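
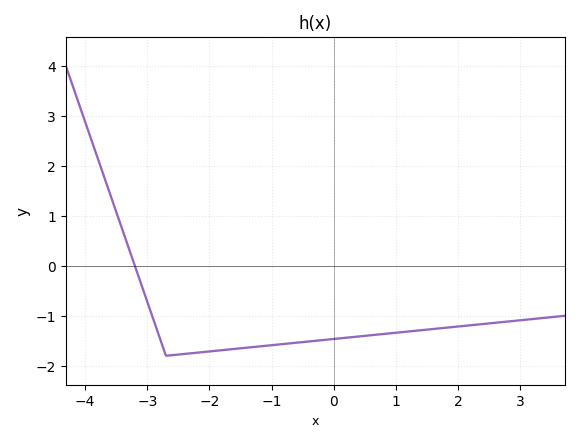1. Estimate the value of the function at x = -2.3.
-1.75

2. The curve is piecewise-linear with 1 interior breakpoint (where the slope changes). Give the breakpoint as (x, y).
(-2.7, -1.8)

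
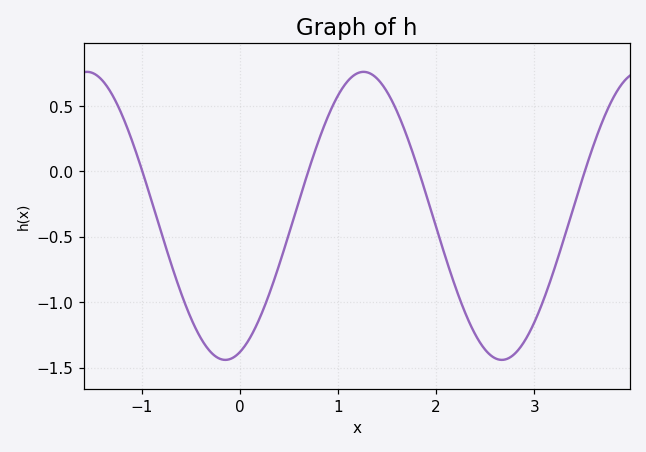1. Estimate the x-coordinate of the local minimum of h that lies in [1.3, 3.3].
2.67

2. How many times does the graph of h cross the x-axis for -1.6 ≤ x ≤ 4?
4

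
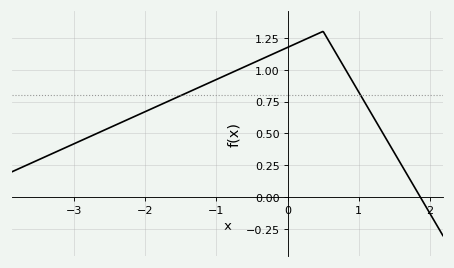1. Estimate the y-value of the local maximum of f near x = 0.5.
1.3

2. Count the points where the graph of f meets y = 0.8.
2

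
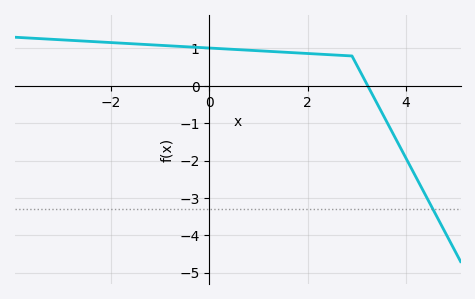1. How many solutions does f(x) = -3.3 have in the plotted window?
1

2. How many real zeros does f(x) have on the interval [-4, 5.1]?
1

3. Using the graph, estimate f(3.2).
0.1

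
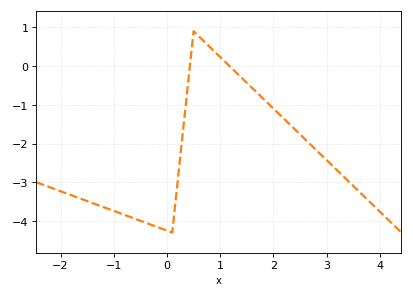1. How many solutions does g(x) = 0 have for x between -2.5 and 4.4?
2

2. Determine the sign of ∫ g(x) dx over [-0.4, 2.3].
negative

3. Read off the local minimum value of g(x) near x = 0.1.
-4.3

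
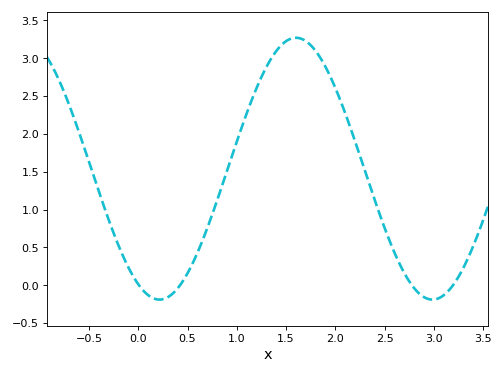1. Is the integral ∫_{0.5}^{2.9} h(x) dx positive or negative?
positive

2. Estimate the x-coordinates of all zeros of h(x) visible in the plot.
0, 0.4, 2.8, 3.2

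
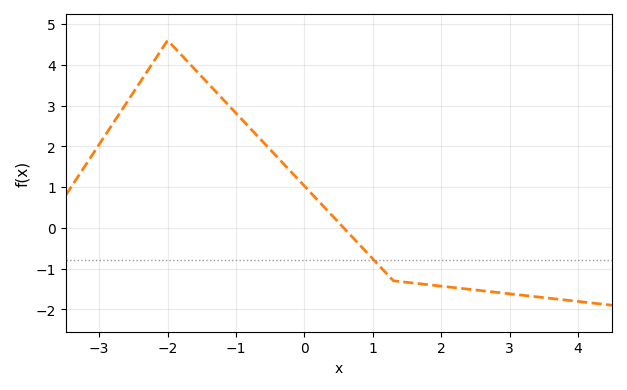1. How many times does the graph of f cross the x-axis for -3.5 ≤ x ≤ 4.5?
1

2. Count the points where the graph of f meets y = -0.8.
1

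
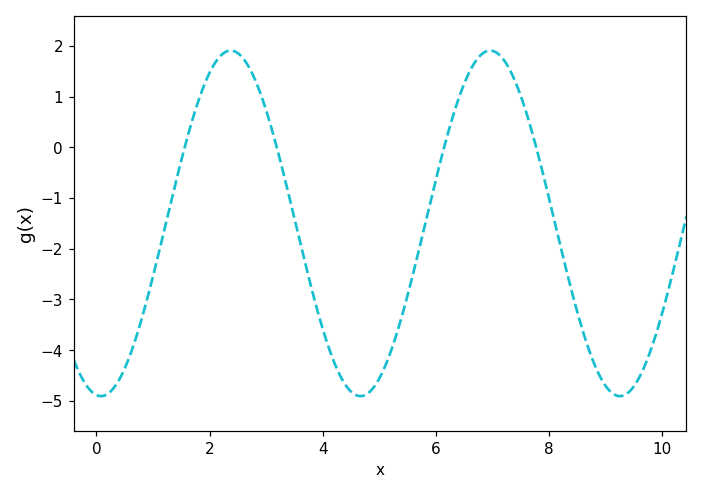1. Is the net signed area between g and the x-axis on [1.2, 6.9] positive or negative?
negative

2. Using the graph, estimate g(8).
-1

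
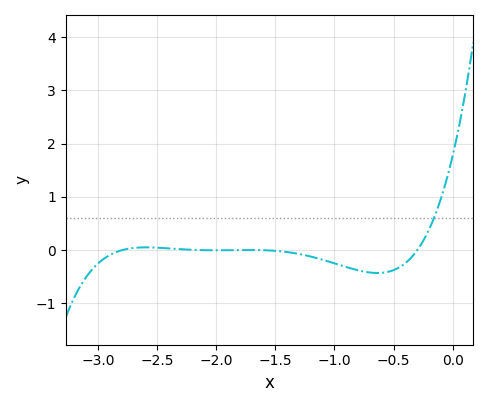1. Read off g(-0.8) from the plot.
-0.378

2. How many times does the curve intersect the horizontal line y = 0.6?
1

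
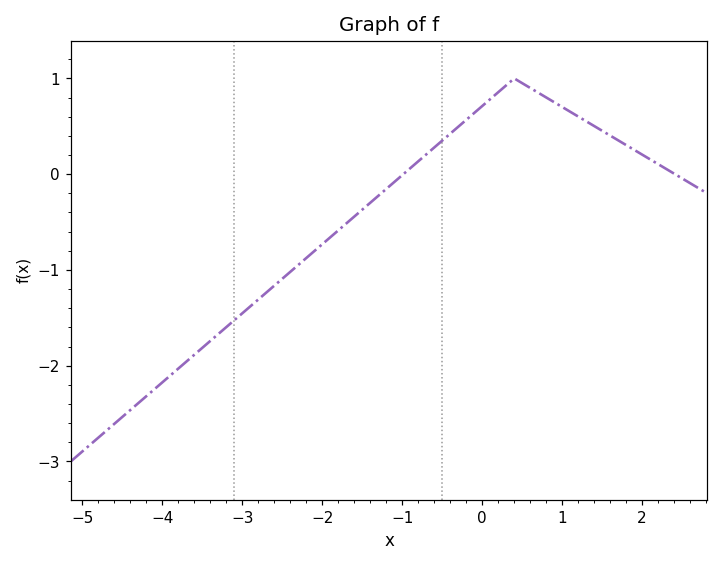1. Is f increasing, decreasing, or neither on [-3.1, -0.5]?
increasing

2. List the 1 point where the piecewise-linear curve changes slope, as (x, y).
(0.4, 1)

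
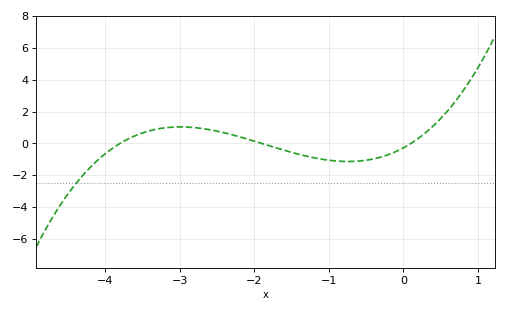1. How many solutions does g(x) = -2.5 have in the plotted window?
1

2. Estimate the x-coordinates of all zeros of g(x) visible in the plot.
-3.8, -1.9, 0.1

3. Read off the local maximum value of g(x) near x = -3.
1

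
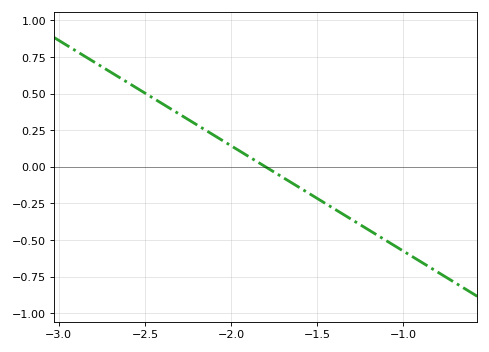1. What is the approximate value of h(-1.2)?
-0.45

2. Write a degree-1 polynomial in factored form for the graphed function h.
y = -0.72(x + 1.8)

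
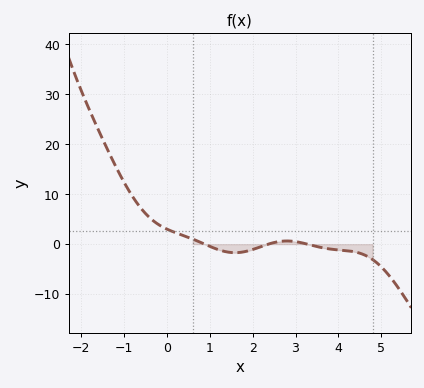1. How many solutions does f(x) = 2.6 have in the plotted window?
1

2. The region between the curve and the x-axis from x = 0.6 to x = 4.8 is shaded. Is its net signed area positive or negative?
negative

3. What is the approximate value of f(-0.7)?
8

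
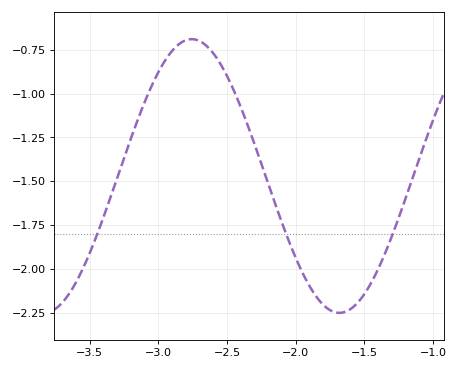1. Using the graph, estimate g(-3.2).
-1.26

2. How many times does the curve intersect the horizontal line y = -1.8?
3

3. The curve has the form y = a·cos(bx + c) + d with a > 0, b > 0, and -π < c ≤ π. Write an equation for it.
y = 0.78cos(2.9x + 1.8) - 1.47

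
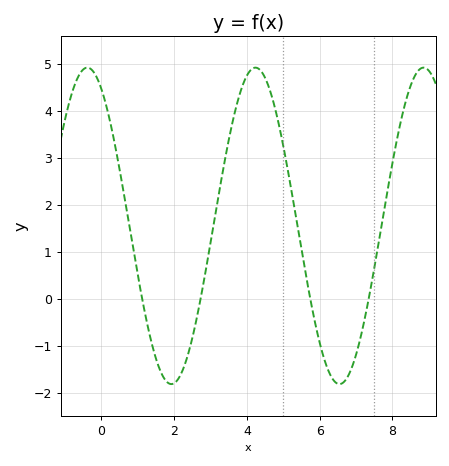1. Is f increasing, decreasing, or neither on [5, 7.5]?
neither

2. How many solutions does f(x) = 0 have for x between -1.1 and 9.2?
4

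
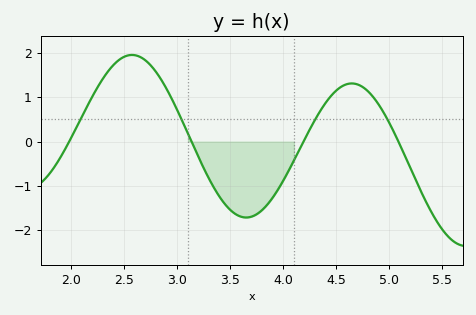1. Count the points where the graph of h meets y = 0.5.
4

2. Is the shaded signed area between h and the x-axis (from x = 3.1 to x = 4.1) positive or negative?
negative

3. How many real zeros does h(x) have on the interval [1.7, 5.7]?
4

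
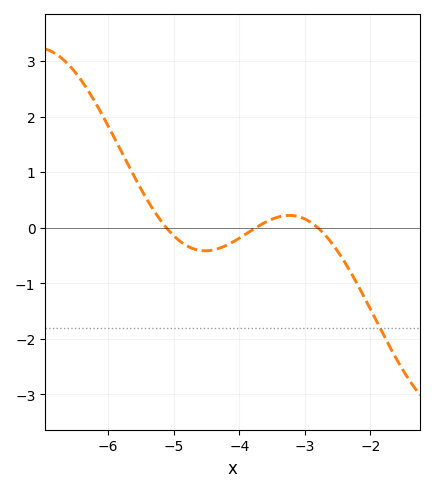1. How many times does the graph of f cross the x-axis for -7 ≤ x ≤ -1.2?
3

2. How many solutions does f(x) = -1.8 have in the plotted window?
1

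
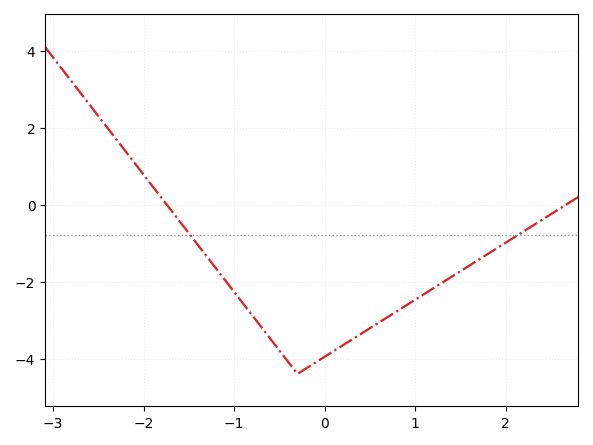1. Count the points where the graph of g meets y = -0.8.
2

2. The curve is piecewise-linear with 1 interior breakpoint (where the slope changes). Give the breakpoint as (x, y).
(-0.3, -4.4)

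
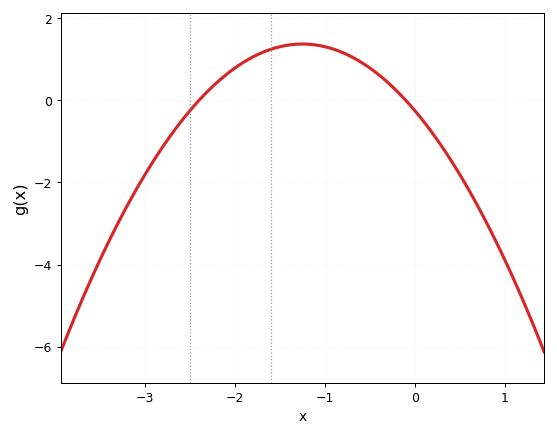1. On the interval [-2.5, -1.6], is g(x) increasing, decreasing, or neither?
increasing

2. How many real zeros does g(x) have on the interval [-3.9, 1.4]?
2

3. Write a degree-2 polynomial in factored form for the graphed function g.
y = -1.04(x + 2.4)(x + 0.1)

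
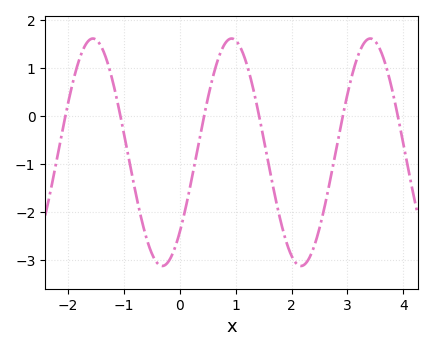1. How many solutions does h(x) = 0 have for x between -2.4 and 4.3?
6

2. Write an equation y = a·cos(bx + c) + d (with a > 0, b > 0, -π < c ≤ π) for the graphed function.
y = 2.37cos(2.5x - 2.3) - 0.75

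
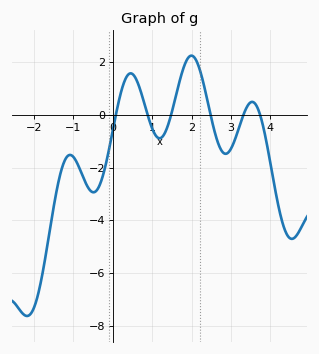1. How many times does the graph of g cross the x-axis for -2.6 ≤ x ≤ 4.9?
6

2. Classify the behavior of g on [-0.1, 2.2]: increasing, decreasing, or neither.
neither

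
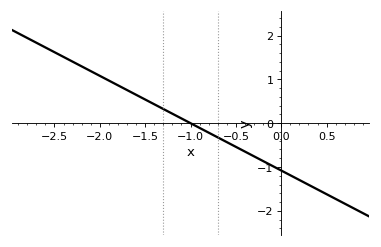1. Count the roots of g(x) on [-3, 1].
1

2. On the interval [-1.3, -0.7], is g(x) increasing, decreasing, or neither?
decreasing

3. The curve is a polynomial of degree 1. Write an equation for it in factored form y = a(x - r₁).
y = -1.08(x + 1)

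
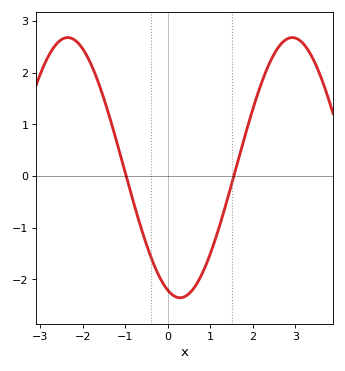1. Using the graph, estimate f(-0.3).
-1.8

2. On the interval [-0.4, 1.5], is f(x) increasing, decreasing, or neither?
neither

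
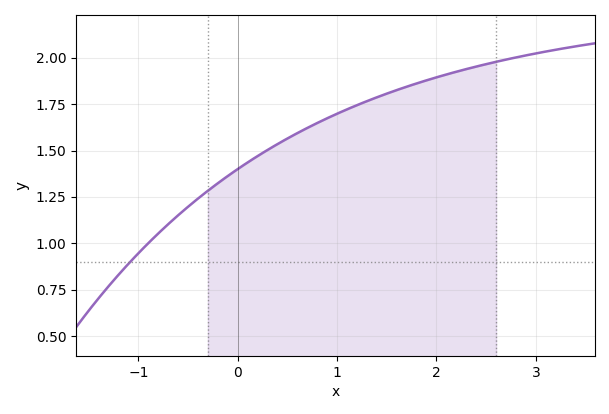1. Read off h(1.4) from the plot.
1.79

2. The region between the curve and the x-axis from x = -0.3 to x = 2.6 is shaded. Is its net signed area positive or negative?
positive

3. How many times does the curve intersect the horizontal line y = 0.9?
1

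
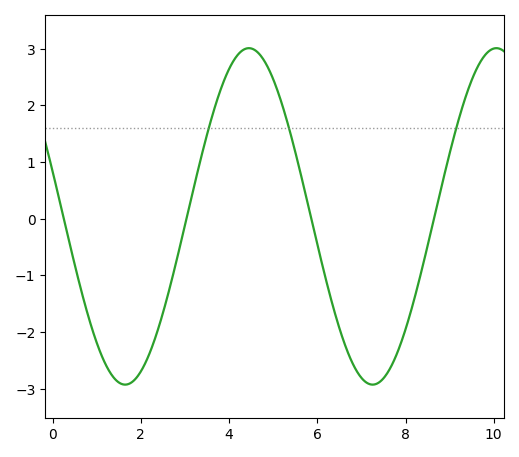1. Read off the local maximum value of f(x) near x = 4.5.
3.01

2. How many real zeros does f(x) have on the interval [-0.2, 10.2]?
4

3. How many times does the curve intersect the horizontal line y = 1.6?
3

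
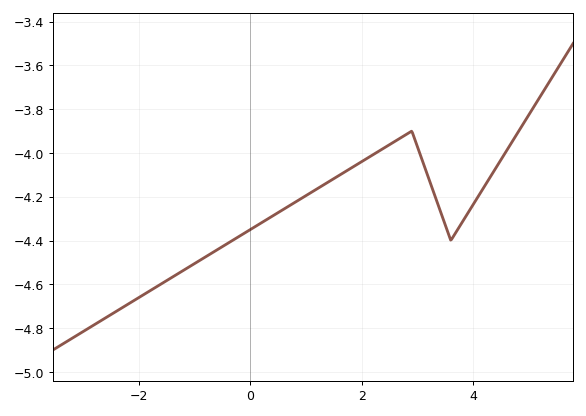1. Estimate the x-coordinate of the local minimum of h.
3.6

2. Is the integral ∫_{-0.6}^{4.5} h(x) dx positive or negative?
negative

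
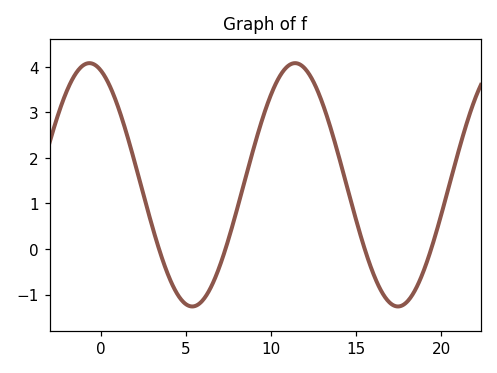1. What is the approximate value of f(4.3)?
-0.846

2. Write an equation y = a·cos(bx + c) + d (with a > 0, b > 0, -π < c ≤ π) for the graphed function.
y = 2.67cos(0.52x + 0.342) + 1.41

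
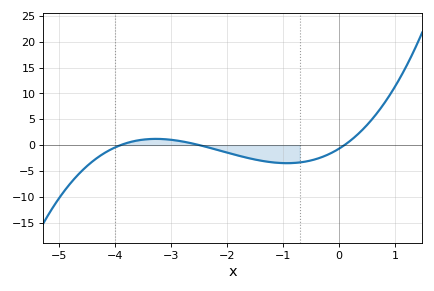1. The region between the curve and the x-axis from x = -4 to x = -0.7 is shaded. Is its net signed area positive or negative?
negative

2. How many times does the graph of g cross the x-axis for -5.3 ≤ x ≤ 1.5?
3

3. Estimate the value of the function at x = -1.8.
-2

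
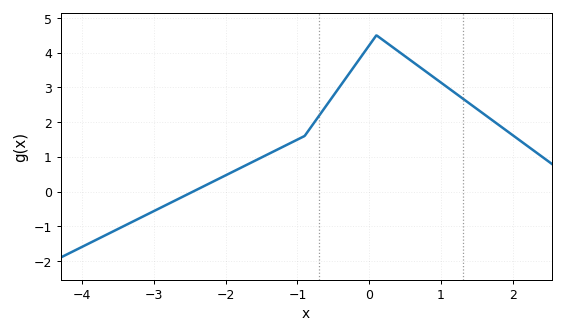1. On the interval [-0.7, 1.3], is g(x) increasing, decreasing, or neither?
neither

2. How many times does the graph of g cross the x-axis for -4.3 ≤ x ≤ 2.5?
1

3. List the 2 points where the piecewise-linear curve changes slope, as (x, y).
(-0.9, 1.6); (0.1, 4.5)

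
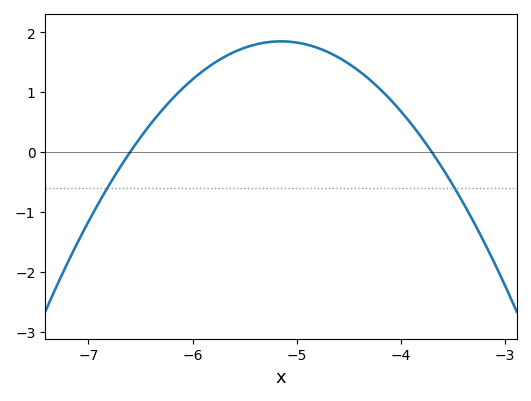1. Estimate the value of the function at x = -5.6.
1.67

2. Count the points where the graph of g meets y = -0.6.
2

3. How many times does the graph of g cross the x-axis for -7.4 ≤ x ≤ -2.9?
2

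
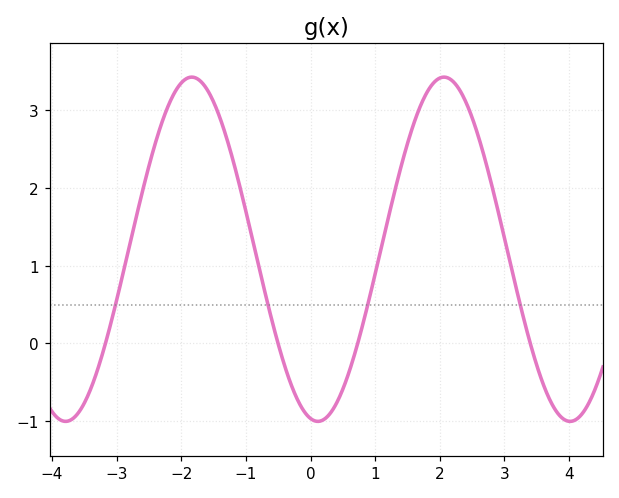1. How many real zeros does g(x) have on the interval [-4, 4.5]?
4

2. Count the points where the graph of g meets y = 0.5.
4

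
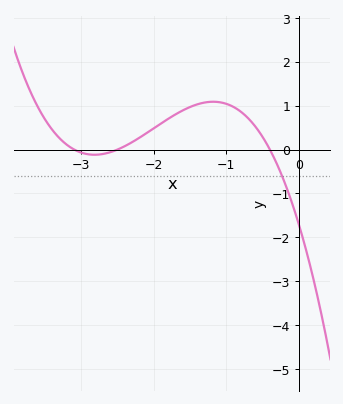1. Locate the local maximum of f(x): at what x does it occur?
-1.2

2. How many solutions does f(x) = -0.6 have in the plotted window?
1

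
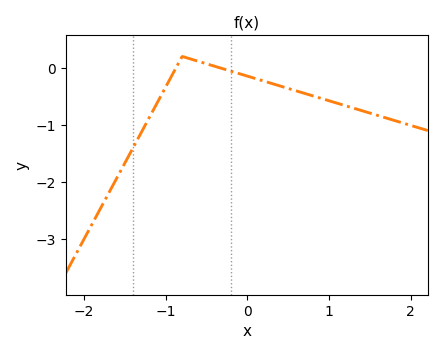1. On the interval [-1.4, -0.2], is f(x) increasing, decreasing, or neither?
neither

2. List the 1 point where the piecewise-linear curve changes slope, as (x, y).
(-0.8, 0.2)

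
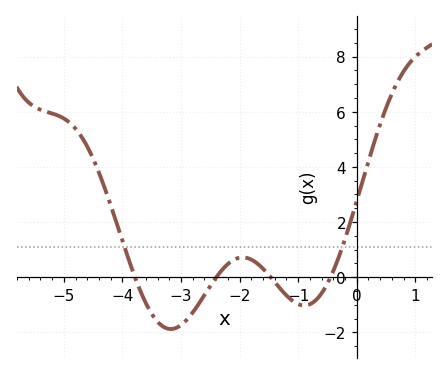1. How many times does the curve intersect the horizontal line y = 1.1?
2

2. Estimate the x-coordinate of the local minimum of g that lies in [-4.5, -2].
-3.2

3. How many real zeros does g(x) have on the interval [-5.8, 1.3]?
4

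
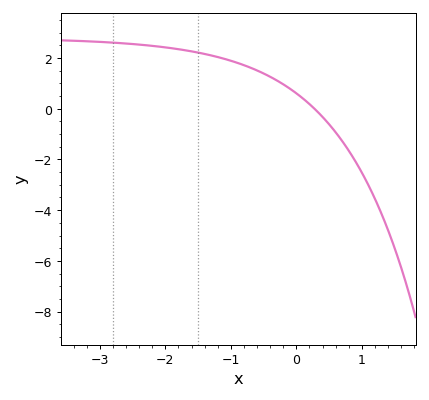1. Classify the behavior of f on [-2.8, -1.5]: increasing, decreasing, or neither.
decreasing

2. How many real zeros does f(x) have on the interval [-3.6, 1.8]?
1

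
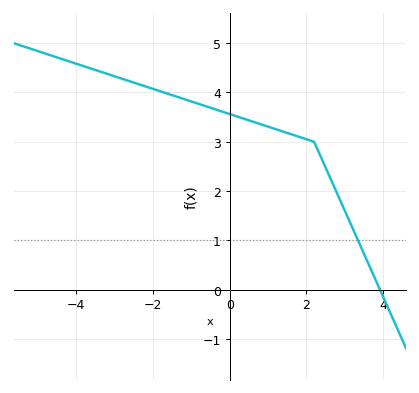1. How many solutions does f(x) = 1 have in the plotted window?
1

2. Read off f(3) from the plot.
1.6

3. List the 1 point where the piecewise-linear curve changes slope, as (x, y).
(2.2, 3)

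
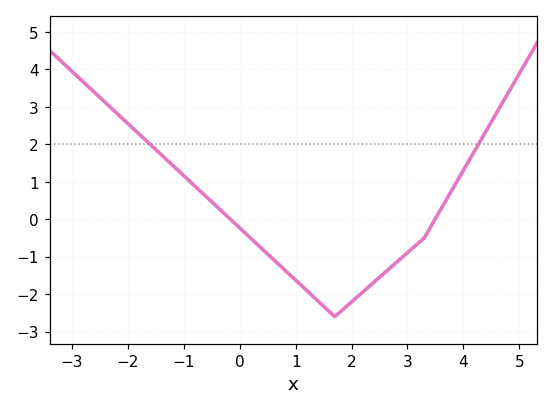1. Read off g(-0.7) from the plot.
0.741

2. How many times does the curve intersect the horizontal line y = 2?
2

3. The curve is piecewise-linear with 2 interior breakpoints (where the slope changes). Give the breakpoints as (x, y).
(1.7, -2.6); (3.3, -0.5)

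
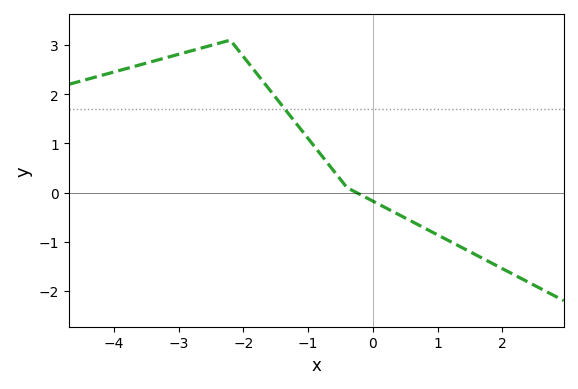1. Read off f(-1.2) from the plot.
1.43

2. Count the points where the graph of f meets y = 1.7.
1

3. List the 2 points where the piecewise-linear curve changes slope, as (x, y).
(-2.2, 3.1); (-0.4, 0.1)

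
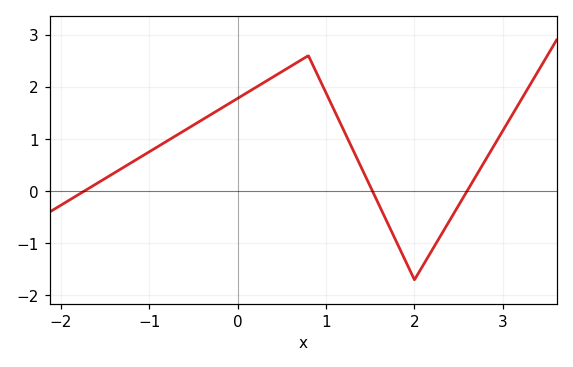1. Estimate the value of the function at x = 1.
1.9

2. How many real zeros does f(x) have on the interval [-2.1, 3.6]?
3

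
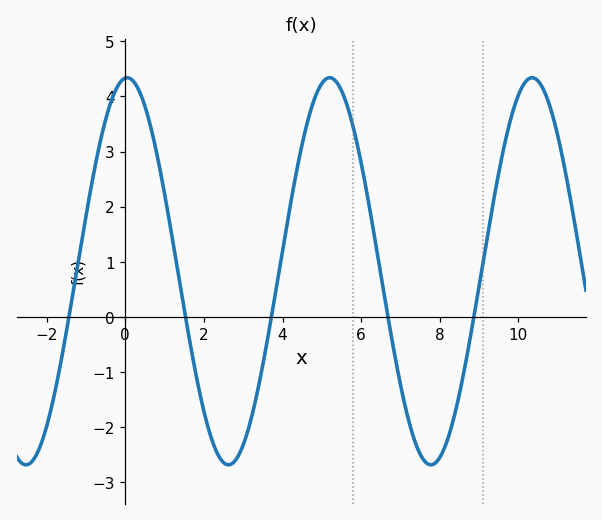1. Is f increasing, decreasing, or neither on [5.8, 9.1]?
neither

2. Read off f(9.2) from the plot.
1.4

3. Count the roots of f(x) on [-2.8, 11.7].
5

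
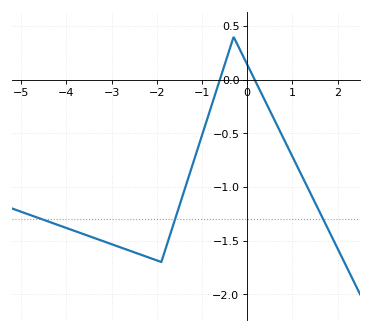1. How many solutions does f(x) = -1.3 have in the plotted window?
3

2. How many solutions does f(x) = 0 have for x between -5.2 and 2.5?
2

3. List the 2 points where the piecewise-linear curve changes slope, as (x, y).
(-1.9, -1.7); (-0.3, 0.4)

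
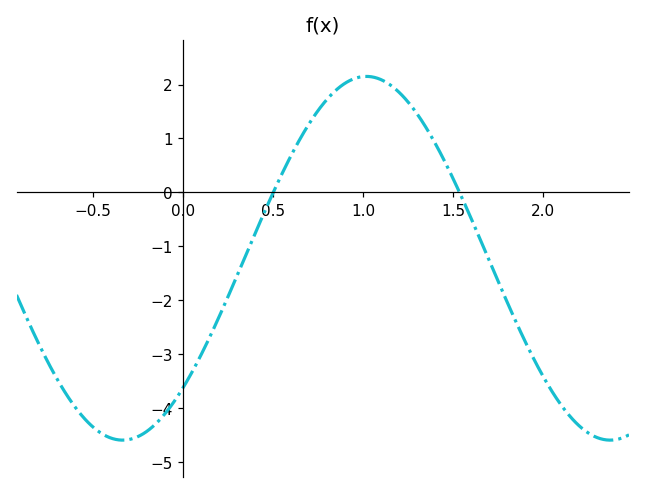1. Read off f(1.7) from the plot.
-1.26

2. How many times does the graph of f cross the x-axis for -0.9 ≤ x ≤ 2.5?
2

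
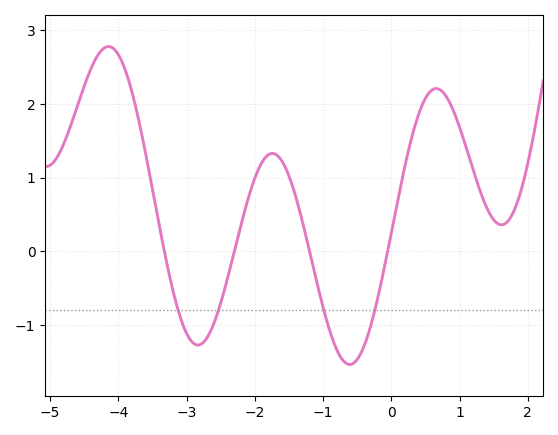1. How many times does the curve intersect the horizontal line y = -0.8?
4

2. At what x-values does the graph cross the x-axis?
-3.33, -2.3, -1.2, -0.054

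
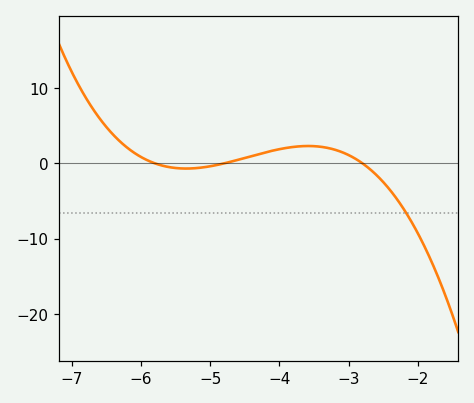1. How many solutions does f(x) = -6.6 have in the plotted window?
1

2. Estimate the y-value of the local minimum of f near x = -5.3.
-1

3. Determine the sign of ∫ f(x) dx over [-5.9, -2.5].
positive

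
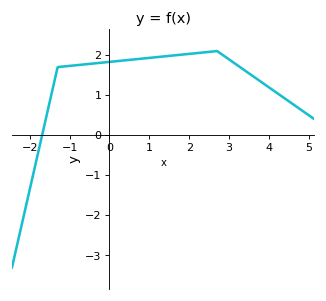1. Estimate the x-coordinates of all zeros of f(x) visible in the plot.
-1.69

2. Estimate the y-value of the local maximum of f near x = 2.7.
2.1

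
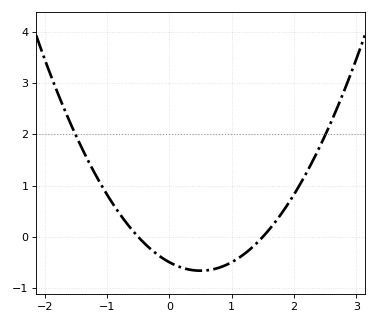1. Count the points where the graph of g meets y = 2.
2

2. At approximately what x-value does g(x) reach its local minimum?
0.5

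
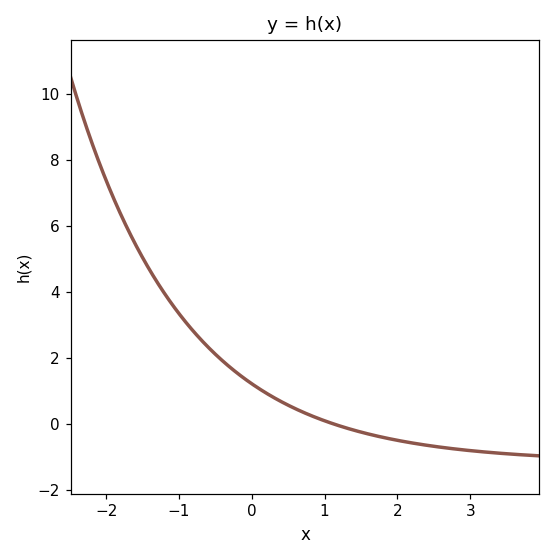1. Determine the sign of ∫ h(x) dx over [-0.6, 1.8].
positive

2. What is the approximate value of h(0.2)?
1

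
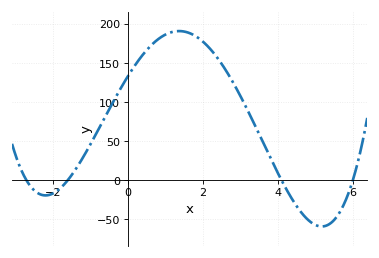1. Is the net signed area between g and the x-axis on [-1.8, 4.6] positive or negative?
positive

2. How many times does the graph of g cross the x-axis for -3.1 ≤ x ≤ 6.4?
4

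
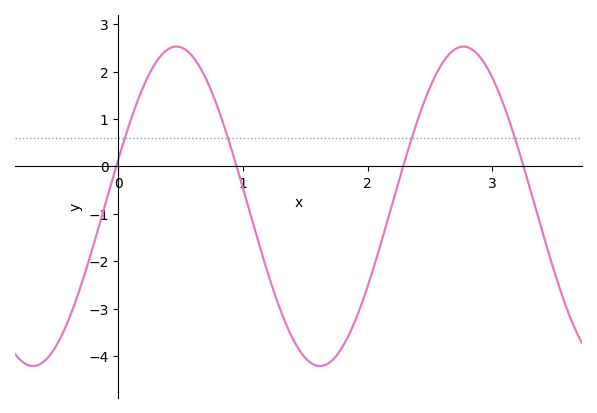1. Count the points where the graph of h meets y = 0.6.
4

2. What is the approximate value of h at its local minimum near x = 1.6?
-4.2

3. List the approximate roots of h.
0, 0.9, 2.3, 3.2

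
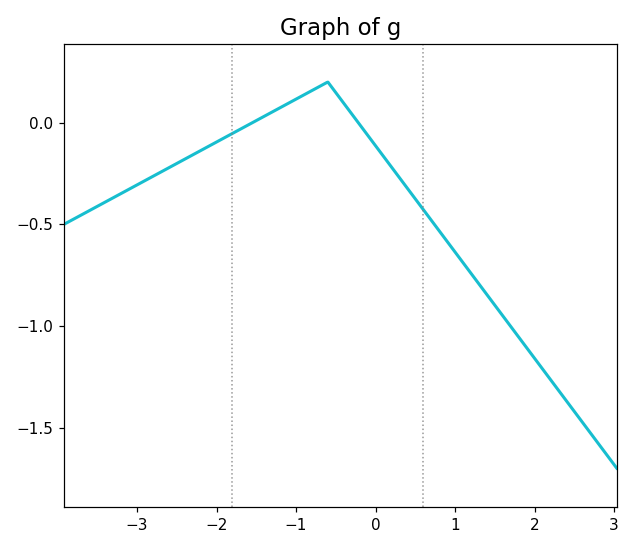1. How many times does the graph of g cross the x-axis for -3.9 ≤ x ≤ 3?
2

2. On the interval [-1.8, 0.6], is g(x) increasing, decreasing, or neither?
neither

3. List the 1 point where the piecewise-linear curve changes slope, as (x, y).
(-0.6, 0.2)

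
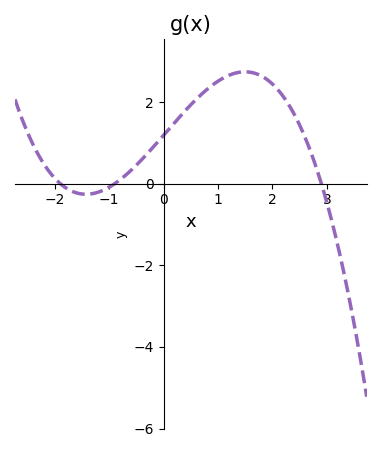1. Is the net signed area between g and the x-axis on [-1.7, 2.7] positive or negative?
positive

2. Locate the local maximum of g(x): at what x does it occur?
1.5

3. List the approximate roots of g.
-1.9, -0.9, 2.9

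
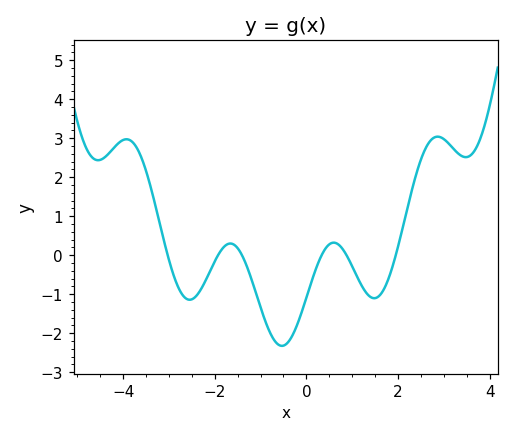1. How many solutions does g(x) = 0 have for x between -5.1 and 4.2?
6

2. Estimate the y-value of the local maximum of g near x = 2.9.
3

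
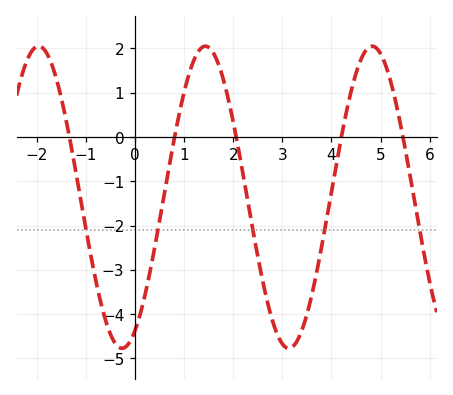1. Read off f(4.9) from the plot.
2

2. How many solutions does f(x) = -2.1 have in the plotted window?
5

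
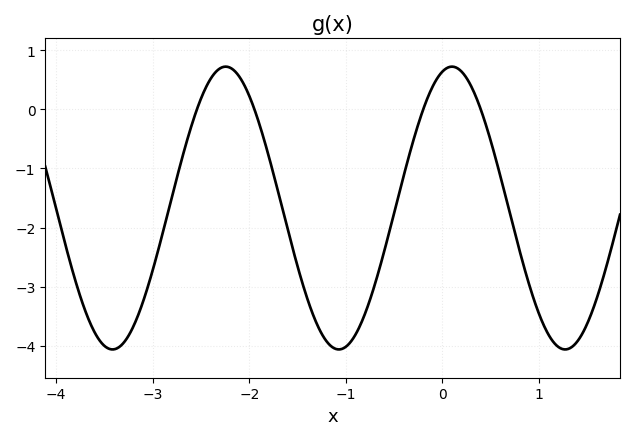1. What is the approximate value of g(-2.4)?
0.5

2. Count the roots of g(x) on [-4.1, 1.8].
4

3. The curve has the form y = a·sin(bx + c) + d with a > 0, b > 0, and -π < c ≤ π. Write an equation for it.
y = 2.39sin(2.7x + 1.3) - 1.67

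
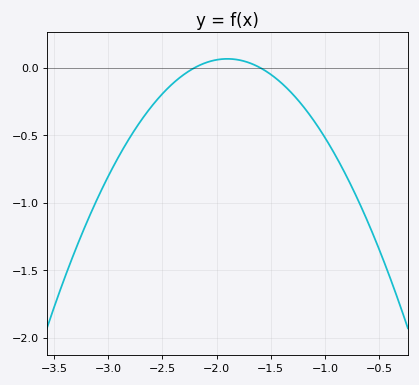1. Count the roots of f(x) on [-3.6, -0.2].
2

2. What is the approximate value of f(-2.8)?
-0.5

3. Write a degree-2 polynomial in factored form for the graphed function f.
y = -0.72(x + 2.2)(x + 1.6)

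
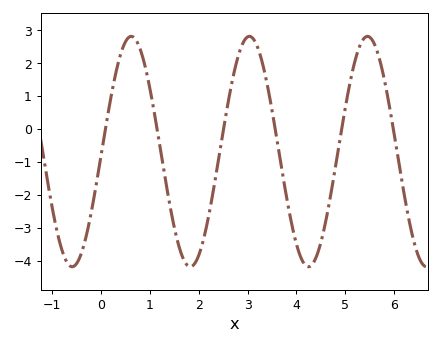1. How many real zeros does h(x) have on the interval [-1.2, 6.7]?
6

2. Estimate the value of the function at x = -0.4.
-3.8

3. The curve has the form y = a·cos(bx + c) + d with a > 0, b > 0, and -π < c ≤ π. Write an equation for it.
y = 3.5cos(2.6x - 1.6) - 0.68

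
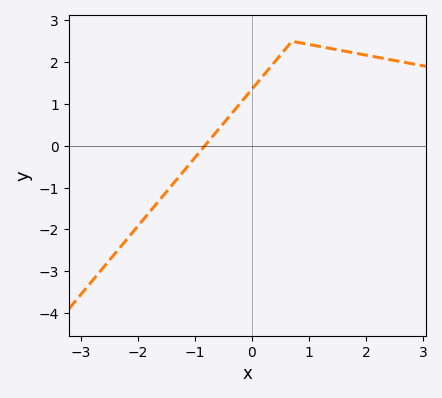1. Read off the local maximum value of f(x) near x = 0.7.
2.5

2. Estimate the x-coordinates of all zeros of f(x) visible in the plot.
-0.826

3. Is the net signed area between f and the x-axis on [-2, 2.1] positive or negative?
positive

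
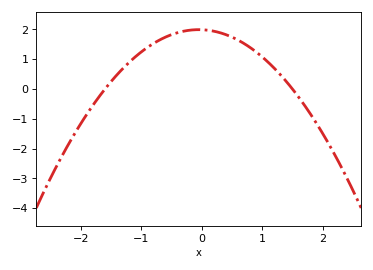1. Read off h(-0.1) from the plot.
1.99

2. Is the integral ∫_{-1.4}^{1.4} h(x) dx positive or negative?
positive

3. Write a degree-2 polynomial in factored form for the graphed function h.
y = -0.83(x + 1.6)(x - 1.5)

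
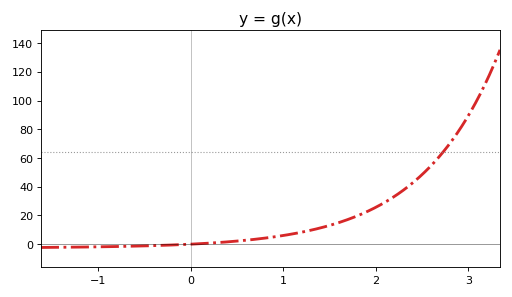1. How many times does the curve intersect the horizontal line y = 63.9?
1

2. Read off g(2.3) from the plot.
37.7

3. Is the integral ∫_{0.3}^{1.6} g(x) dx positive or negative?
positive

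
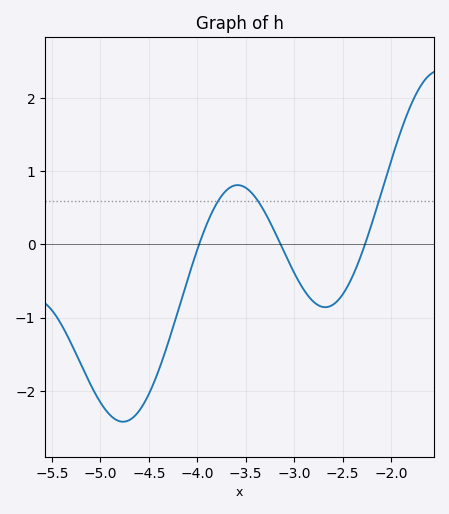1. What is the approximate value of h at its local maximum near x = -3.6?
0.8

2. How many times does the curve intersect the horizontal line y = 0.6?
3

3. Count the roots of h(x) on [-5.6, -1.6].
3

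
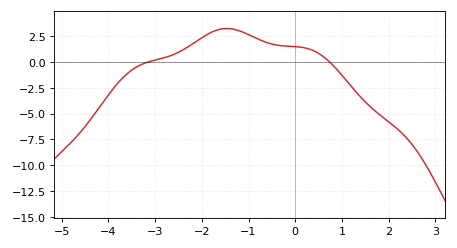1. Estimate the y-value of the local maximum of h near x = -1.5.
3.2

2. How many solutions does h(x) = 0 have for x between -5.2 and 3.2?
2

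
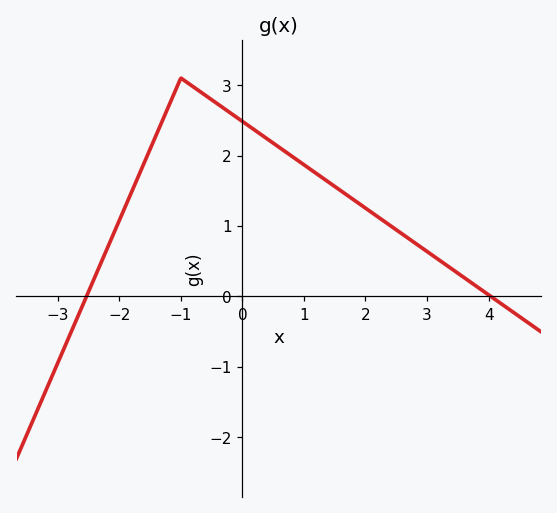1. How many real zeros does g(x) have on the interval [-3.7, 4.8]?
2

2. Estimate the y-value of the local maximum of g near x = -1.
3.1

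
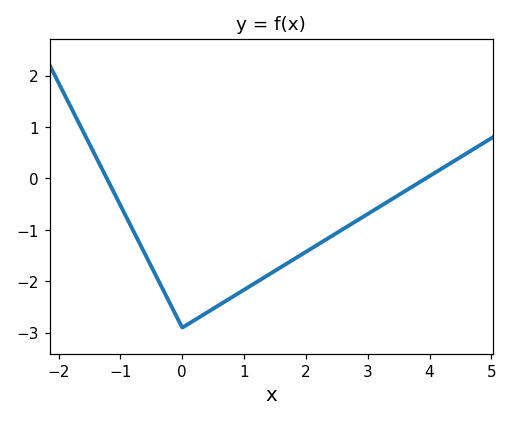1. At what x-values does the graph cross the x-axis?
-1.2, 3.9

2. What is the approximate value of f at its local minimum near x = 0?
-2.9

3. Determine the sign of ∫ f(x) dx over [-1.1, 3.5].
negative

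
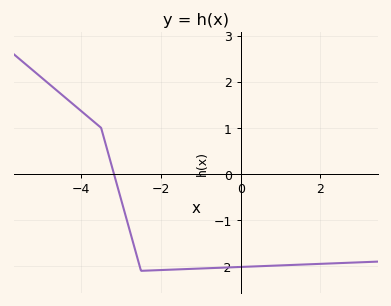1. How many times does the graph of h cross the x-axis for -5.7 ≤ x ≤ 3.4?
1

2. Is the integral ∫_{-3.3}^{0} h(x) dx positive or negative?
negative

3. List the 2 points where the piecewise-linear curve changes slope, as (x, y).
(-3.5, 1); (-2.5, -2.1)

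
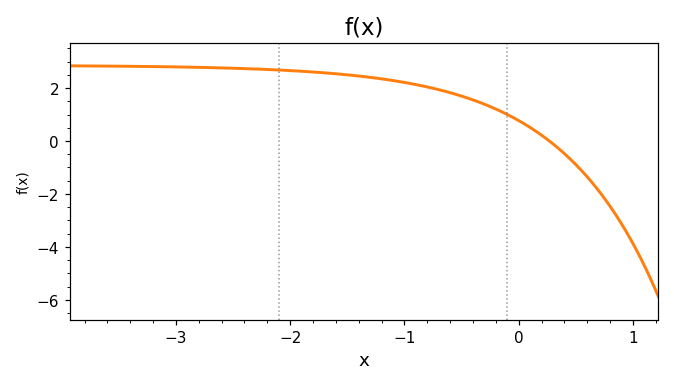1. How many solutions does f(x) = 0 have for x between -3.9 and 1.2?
1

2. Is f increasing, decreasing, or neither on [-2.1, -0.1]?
decreasing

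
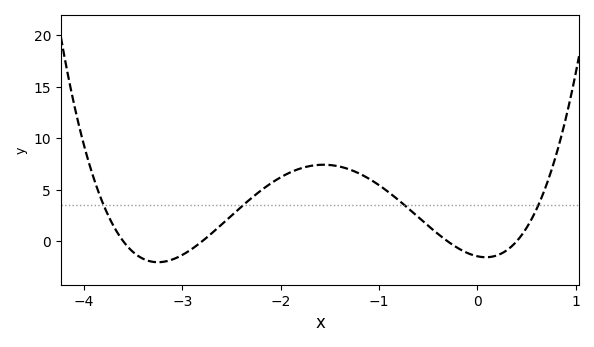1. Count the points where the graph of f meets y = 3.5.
4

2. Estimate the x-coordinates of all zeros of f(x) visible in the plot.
-3.6, -2.8, -0.3, 0.4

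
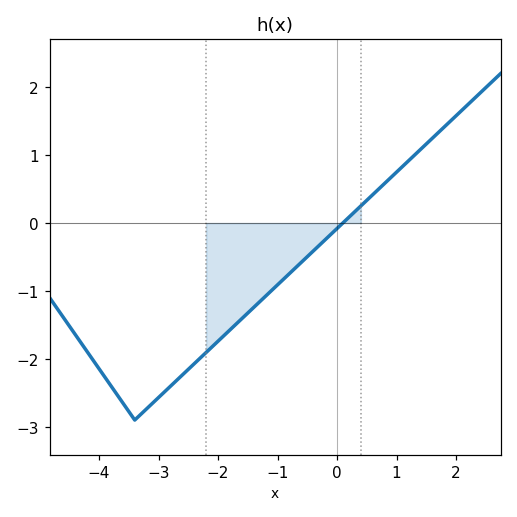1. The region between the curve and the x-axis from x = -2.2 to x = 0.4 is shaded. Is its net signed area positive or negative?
negative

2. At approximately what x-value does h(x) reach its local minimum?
-3.4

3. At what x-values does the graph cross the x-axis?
0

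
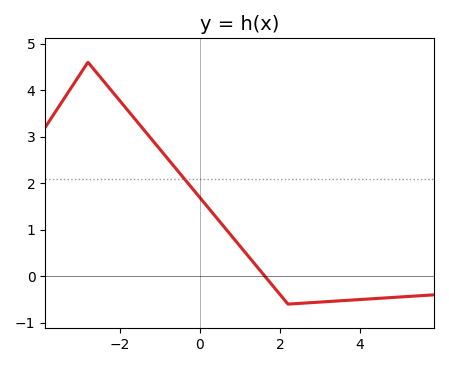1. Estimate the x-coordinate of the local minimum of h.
2.2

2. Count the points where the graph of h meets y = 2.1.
1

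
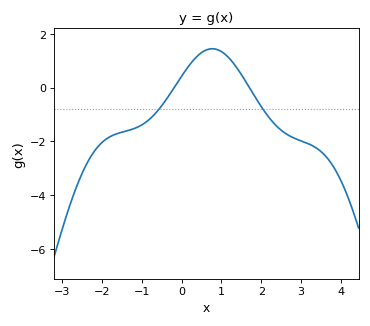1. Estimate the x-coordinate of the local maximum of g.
0.8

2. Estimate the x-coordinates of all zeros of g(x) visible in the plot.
-0.2, 1.8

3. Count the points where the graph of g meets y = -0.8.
2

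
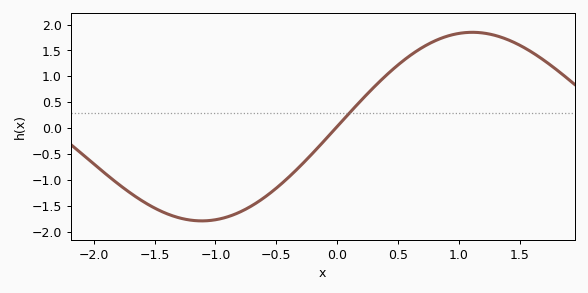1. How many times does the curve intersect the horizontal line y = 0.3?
1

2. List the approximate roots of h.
-0.012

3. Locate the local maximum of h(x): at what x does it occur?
1.11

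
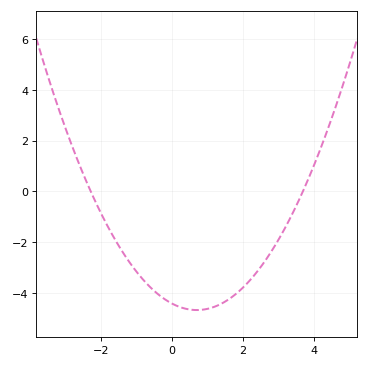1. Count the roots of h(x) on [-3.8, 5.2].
2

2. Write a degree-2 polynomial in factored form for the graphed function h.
y = 0.52(x + 2.3)(x - 3.7)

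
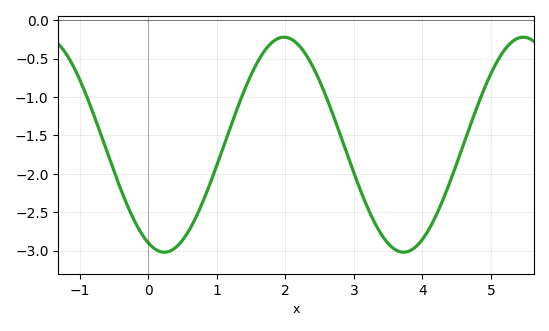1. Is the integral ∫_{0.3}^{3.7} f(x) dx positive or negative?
negative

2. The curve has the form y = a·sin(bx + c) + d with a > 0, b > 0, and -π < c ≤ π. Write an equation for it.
y = 1.4sin(1.8x - 1.99) - 1.62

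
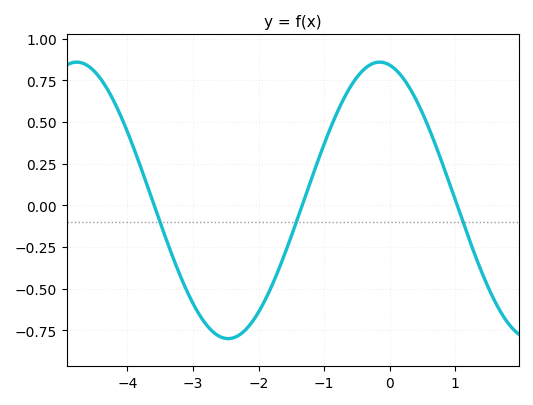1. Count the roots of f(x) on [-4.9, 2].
3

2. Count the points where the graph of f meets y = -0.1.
3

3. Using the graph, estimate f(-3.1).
-0.508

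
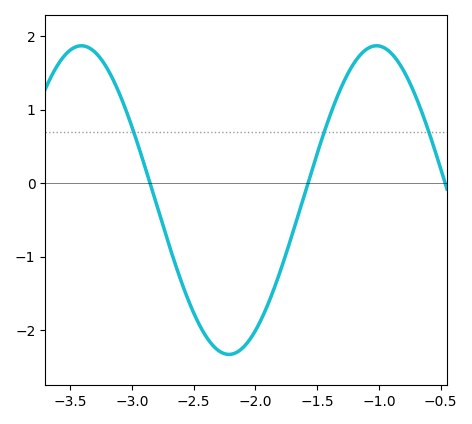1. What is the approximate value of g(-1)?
1.87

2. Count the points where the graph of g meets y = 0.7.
3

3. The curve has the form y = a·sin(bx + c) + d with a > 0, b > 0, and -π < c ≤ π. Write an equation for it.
y = 2.1sin(2.63x - 2.03) - 0.23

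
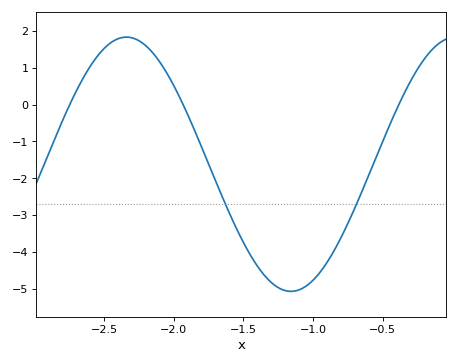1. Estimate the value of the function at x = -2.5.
1.52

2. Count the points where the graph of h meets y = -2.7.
2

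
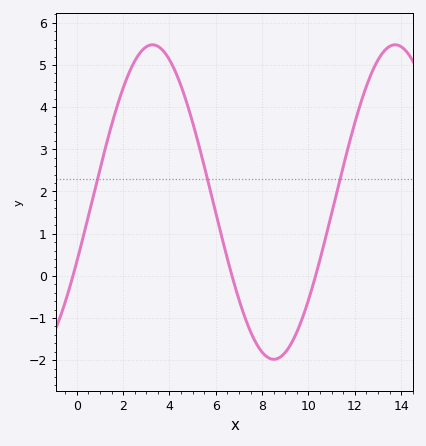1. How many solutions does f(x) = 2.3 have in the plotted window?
3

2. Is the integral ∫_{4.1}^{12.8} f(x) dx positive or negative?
positive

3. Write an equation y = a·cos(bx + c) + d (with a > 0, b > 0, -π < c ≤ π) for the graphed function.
y = 3.73cos(0.6x - 2) + 1.75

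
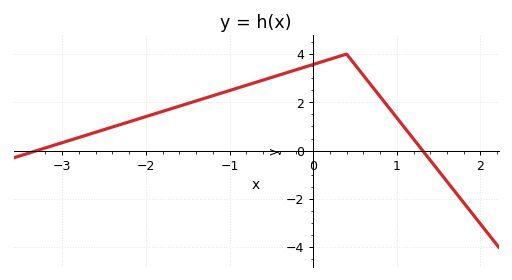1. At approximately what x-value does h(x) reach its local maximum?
0.4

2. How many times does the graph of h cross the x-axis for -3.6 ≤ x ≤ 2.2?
2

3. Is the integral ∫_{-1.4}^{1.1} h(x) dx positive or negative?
positive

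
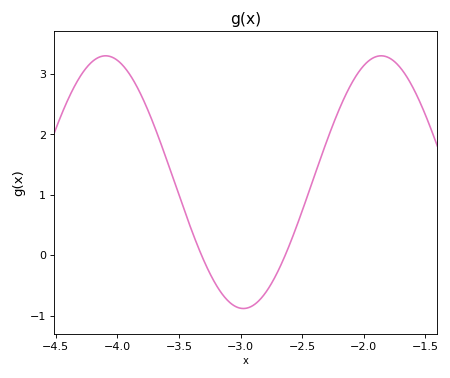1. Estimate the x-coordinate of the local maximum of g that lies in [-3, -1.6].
-1.86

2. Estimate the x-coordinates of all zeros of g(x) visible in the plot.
-3.32, -2.64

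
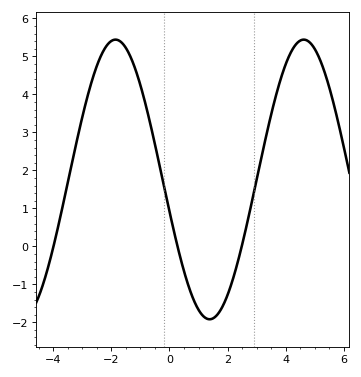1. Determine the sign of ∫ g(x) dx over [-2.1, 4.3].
positive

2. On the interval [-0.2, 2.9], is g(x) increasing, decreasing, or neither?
neither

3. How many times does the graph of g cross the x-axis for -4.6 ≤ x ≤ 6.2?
3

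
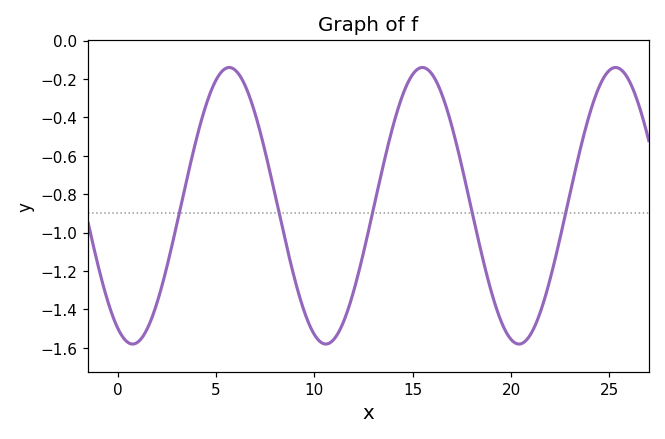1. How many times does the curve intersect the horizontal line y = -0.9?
5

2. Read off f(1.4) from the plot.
-1.52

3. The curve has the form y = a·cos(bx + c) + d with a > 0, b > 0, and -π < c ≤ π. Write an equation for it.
y = 0.72cos(0.64x + 2.7) - 0.86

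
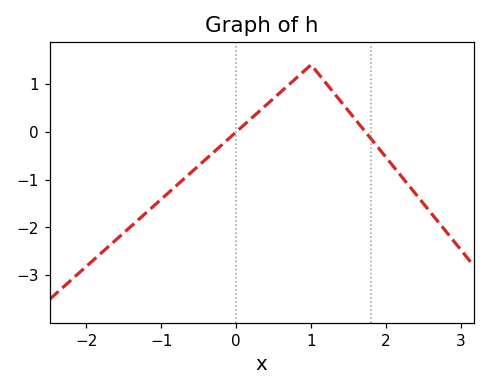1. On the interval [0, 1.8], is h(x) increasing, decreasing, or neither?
neither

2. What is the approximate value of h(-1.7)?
-2.4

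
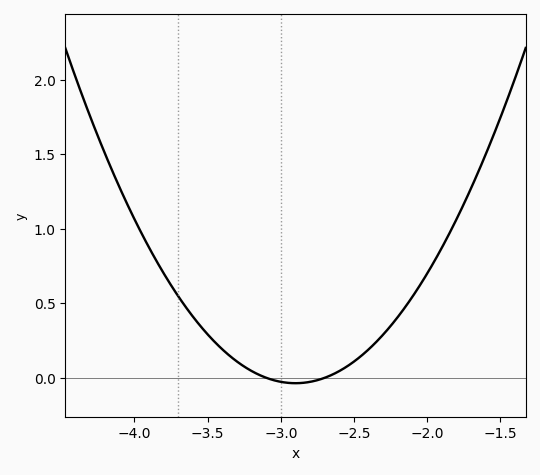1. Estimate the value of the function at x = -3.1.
0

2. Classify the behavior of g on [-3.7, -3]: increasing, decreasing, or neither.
decreasing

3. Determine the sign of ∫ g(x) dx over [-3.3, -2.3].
positive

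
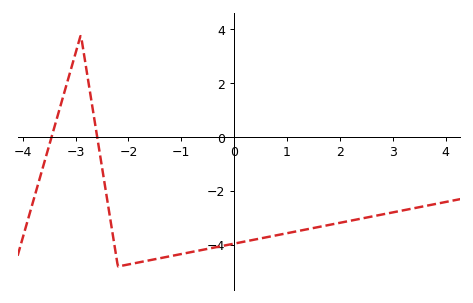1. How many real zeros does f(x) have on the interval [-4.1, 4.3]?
2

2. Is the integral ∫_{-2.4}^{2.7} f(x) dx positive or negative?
negative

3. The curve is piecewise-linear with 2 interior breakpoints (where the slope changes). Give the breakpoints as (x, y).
(-2.9, 3.8); (-2.2, -4.8)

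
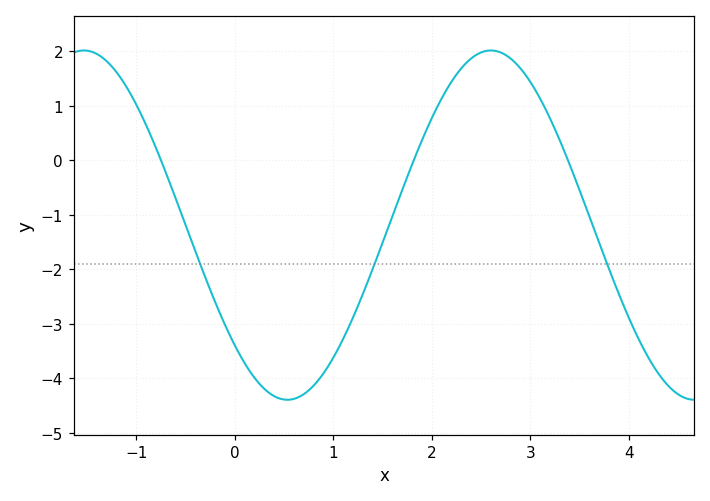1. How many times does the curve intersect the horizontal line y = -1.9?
3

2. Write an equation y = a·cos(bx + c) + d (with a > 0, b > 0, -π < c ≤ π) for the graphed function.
y = 3.2cos(1.5x + 2.3) - 1.19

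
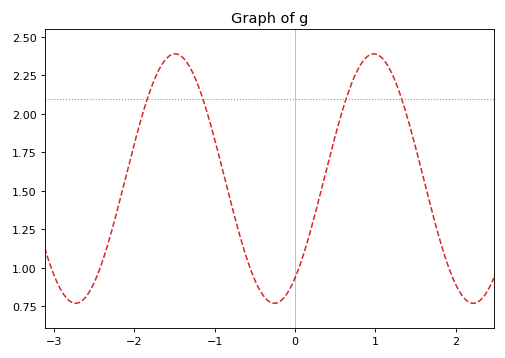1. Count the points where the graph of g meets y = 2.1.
4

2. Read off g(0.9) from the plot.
2.37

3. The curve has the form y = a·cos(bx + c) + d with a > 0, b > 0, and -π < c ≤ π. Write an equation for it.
y = 0.81cos(2.54x - 2.49) + 1.58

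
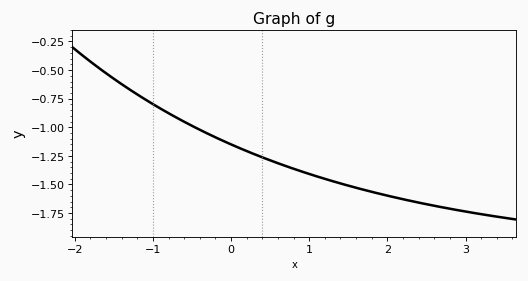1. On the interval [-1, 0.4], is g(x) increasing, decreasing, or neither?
decreasing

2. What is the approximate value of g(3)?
-1.74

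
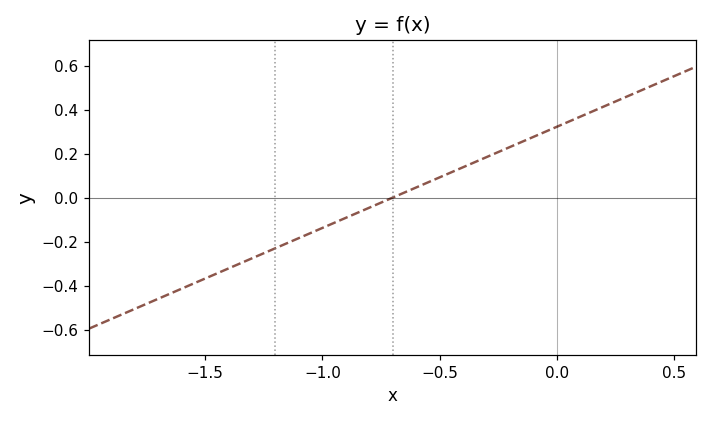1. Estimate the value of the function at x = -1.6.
-0.42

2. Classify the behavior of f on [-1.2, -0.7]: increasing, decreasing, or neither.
increasing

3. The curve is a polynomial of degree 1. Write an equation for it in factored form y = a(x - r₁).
y = 0.46(x + 0.7)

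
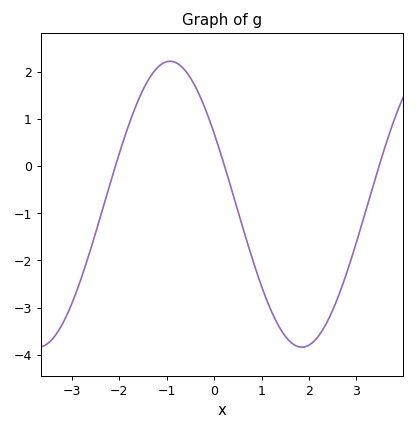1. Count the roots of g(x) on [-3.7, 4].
3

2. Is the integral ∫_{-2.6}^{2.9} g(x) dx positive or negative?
negative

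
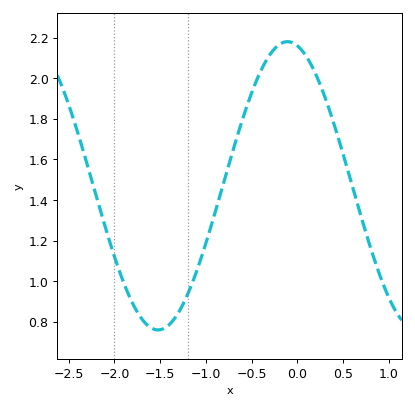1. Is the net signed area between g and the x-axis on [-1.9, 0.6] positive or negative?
positive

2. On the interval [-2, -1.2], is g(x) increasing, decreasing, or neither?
neither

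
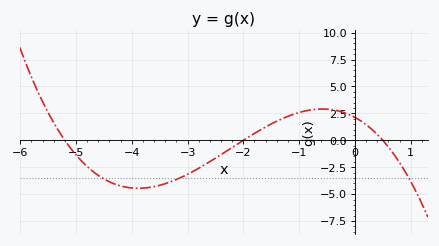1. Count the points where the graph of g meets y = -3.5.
3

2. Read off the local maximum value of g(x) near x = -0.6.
3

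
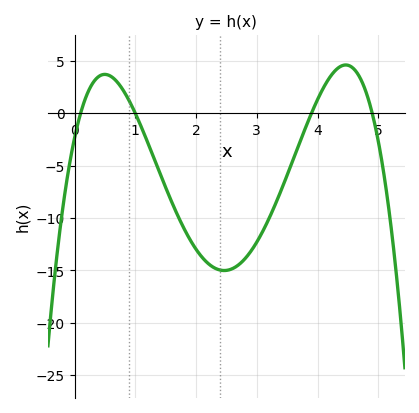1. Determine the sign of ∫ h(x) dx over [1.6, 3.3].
negative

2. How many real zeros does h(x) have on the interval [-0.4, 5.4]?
4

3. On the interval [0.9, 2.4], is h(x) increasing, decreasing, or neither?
decreasing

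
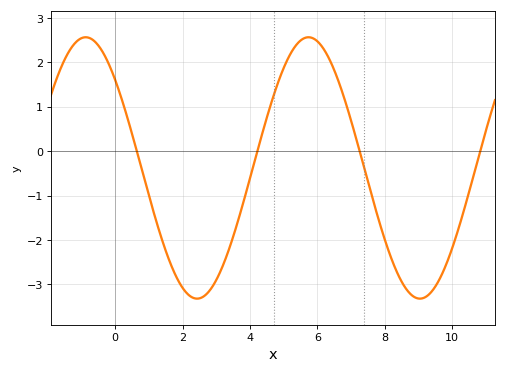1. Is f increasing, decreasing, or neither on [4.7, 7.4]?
neither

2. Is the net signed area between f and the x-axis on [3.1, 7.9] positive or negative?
positive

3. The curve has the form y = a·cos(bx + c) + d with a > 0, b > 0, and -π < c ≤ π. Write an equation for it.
y = 2.94cos(0.95x + 0.83) - 0.38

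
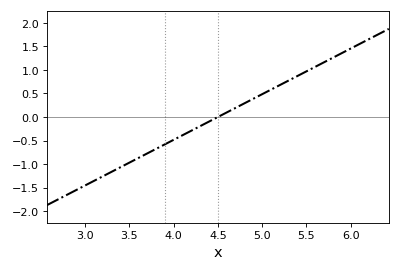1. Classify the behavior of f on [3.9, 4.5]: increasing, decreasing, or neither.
increasing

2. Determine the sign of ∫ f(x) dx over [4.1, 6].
positive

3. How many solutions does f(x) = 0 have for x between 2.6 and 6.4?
1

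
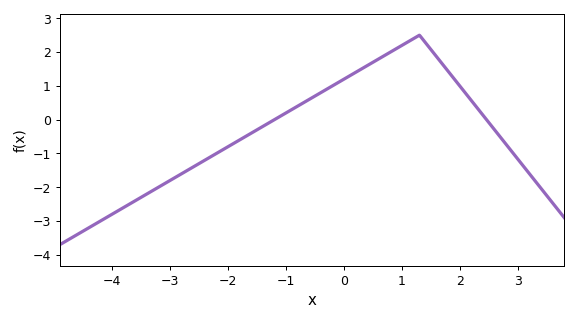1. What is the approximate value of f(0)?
1.2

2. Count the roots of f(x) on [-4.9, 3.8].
2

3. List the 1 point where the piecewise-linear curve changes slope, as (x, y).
(1.3, 2.5)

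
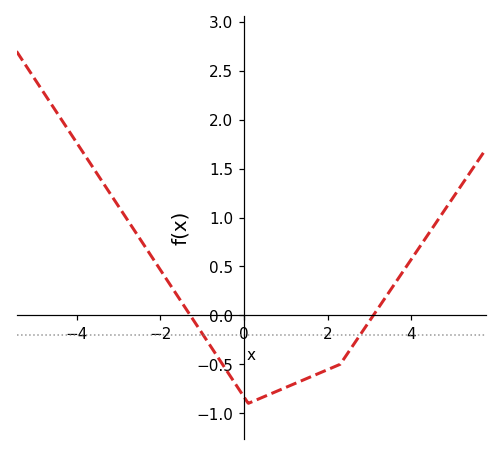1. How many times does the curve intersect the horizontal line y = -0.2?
2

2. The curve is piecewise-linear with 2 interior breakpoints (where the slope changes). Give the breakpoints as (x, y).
(0.1, -0.9); (2.3, -0.5)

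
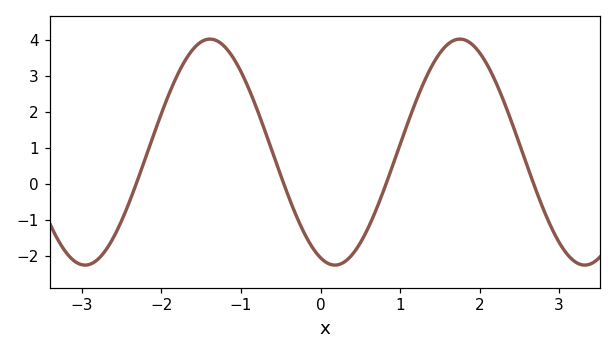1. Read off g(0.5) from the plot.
-1.6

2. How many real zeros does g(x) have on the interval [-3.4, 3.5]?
4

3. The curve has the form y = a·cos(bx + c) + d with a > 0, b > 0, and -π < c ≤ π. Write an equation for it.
y = 3.13cos(2x + 2.8) + 0.89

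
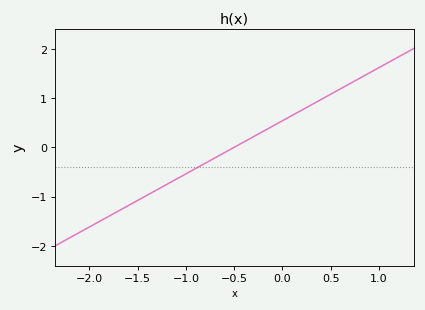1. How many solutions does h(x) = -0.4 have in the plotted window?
1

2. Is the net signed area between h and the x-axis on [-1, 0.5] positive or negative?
positive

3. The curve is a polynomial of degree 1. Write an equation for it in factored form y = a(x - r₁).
y = 1.08(x + 0.5)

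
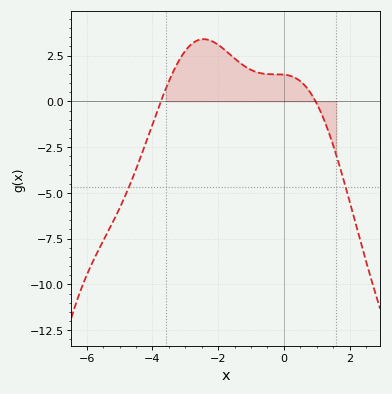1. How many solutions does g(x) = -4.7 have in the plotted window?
2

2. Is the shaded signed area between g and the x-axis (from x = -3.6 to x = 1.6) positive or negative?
positive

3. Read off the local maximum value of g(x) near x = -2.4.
3.4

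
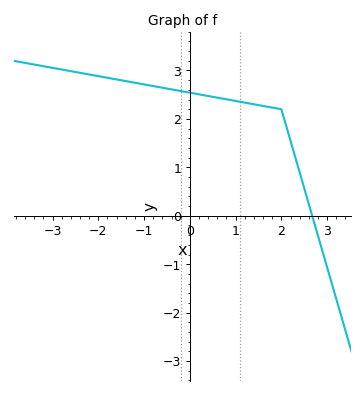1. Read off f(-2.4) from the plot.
2.95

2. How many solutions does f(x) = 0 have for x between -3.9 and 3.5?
1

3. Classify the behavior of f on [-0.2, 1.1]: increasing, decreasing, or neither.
decreasing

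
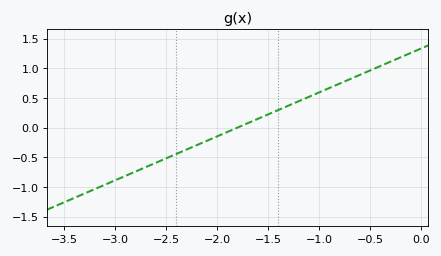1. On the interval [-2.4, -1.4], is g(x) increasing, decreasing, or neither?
increasing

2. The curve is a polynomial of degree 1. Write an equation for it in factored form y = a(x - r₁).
y = 0.74(x + 1.8)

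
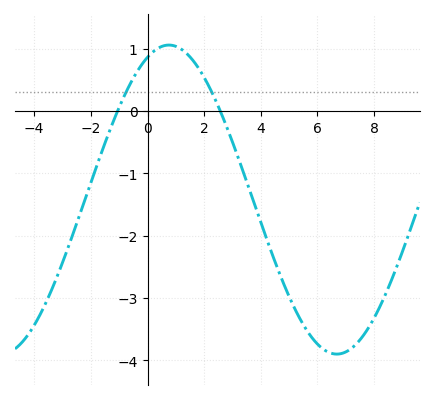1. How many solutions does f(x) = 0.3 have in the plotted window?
2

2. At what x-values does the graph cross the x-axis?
-1.06, 2.57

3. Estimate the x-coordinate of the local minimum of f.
6.68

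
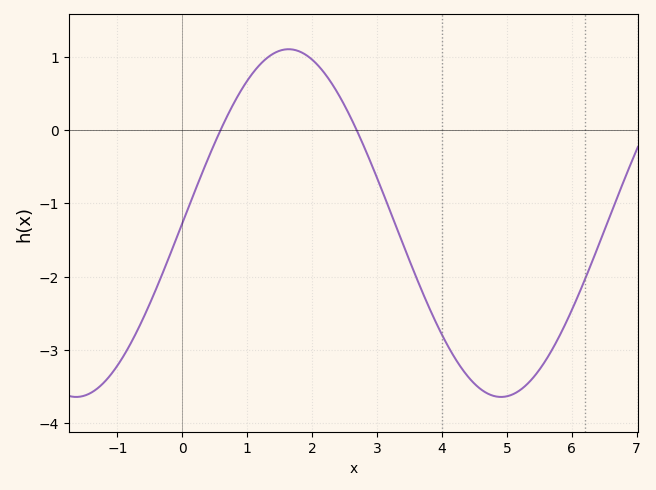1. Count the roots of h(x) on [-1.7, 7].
2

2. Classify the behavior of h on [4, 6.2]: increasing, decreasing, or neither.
neither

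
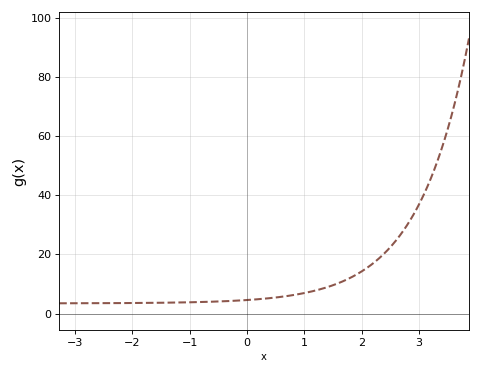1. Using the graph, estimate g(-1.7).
4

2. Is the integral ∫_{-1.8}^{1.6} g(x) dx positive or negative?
positive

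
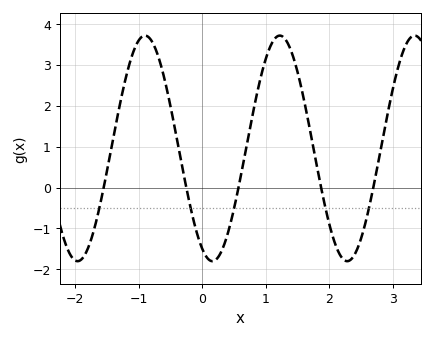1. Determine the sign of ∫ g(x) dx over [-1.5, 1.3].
positive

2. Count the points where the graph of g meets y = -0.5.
5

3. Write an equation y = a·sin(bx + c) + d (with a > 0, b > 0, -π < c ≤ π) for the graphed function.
y = 2.76sin(2.96x - 2.04) + 0.96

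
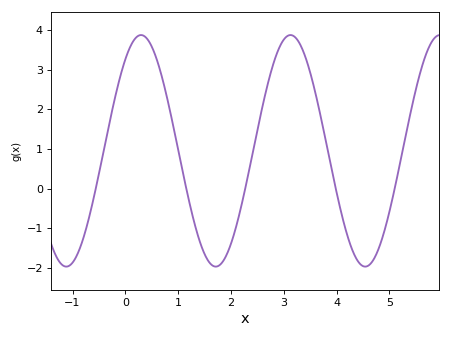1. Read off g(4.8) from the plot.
-1.5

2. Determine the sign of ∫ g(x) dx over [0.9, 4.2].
positive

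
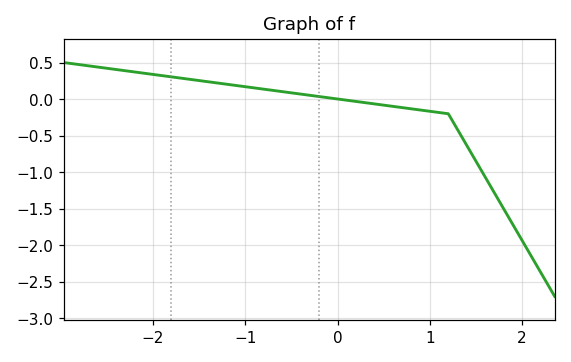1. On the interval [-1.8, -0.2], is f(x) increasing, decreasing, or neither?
decreasing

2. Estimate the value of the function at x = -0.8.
0.137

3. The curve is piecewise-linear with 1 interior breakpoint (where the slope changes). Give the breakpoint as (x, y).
(1.2, -0.2)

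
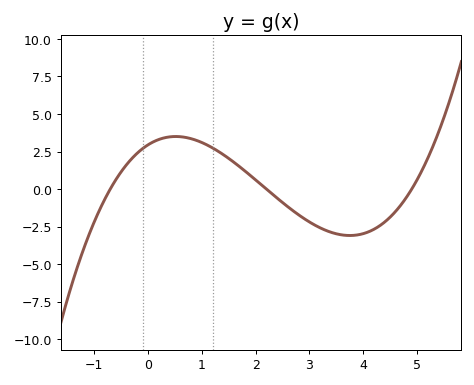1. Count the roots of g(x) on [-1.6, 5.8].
3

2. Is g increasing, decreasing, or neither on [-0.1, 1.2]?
neither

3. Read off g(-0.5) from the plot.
1.14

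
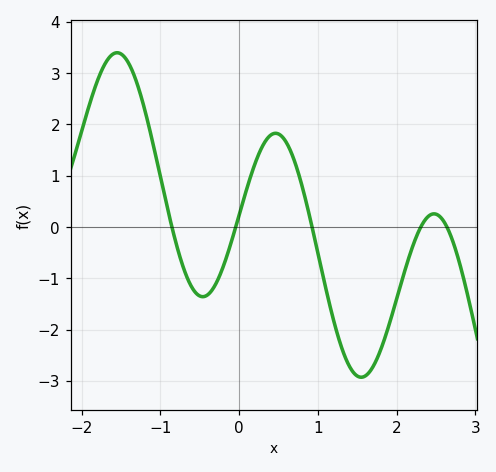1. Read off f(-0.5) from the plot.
-1.3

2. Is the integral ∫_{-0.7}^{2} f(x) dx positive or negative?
negative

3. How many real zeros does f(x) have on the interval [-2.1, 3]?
5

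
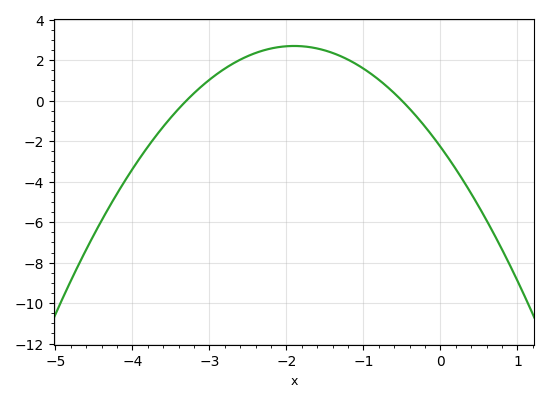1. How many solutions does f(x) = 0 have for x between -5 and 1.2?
2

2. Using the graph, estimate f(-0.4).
-0.4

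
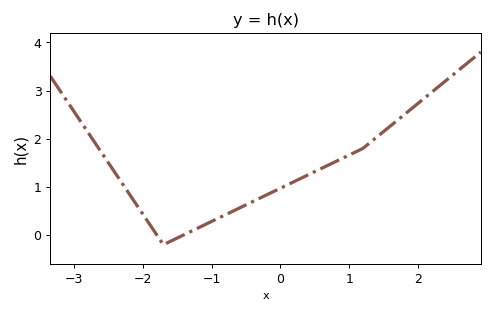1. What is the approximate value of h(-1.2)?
0.1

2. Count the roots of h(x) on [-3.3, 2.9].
2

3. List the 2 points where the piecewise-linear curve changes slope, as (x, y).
(-1.7, -0.2); (1.2, 1.8)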